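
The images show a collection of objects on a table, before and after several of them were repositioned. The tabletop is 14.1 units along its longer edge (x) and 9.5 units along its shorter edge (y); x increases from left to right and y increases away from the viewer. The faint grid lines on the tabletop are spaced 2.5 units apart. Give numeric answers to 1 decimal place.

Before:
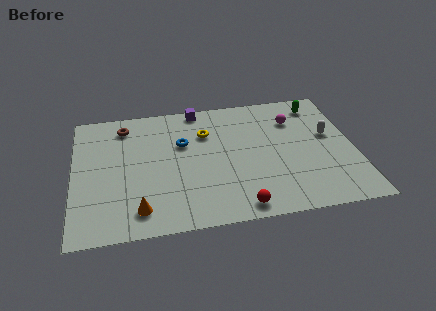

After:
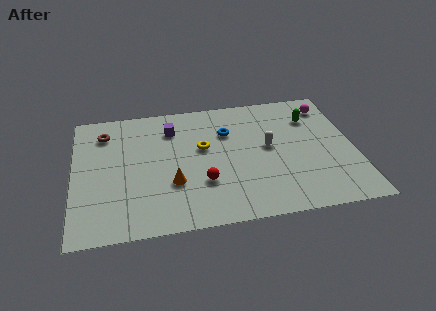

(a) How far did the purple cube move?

2.0

From (6.4, 8.7) to (5.0, 7.3), the purple cube covered √(1.4² + 1.4²) ≈ 2.0 units.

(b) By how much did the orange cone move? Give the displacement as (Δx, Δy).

(1.7, 1.6)

The orange cone started near (3.2, 1.6) and ended near (4.9, 3.2).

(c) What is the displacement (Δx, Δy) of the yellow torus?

(-0.2, -1.1)

From the two frames, the yellow torus sits at roughly (6.7, 6.7) before and (6.5, 5.6) after.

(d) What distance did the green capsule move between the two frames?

1.1

The green capsule was near (12.5, 8.0) before and (12.1, 7.0) after, so it travelled √(0.4² + 1.0²) ≈ 1.1 units.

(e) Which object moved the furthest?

the white capsule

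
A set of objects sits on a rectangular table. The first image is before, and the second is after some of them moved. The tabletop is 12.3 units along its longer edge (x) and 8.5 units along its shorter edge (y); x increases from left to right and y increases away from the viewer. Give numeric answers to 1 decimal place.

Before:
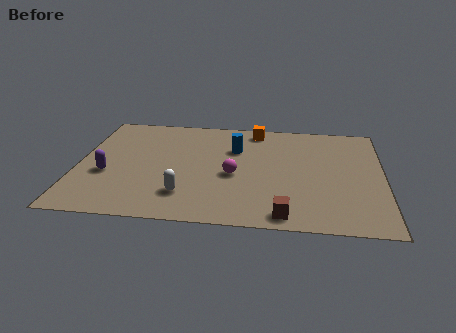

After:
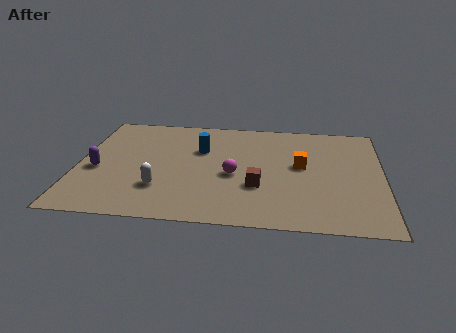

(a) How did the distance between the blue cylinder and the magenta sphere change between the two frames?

+0.3

The distance was about 2.1 in the first image and 2.4 in the second, so they moved 0.3 units further apart.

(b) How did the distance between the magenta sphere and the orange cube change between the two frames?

-1.0

Before: roughly 3.9 units apart; after: 2.9. That's 1.0 units closer together.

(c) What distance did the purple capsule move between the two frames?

0.5

The purple capsule moved from about (1.2, 3.3) to (0.8, 3.6), a distance of √(0.4² + 0.3²) ≈ 0.5.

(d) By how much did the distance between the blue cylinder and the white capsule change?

-0.7

They were about 4.2 units apart before and 3.5 after — 0.7 units closer together.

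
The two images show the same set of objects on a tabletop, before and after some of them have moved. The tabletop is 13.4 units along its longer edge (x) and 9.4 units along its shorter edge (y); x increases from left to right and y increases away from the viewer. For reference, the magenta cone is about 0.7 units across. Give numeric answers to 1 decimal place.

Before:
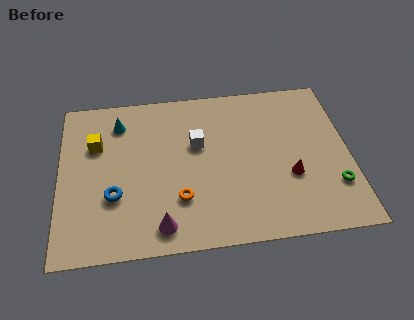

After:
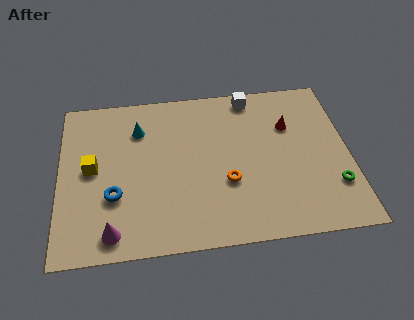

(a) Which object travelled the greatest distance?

the white cube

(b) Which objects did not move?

the green torus and the blue torus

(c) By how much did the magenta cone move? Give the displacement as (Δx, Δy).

(-2.2, -0.1)

The magenta cone was at about (4.6, 1.3) and moved to about (2.4, 1.2).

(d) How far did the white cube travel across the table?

3.7

From (6.4, 5.8) to (9.0, 8.4), the white cube covered √(2.6² + 2.6²) ≈ 3.7 units.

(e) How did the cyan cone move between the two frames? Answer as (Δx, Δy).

(0.9, -0.5)

The cyan cone started near (2.8, 7.5) and ended near (3.7, 7.0).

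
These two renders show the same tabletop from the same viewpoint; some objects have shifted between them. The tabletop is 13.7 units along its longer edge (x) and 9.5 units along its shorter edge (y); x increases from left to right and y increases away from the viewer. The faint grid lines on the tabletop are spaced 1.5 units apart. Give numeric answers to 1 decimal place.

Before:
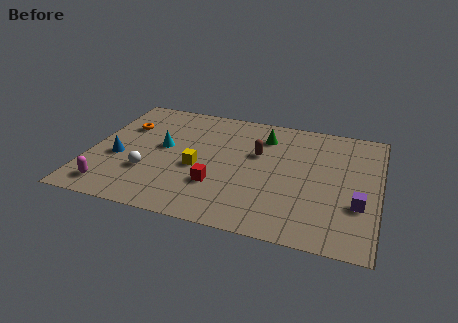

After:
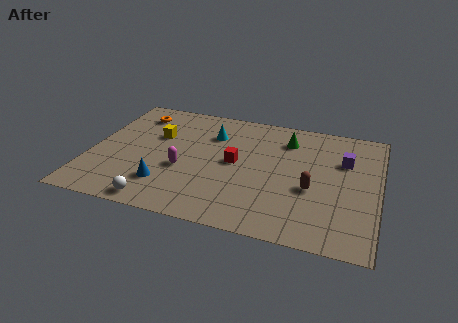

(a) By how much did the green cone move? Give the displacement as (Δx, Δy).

(1.1, 0.0)

From the two frames, the green cone sits at roughly (8.1, 7.4) before and (9.2, 7.4) after.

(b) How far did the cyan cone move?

2.8

The cyan cone was near (3.4, 5.2) before and (5.6, 6.9) after, so it travelled √(2.2² + 1.7²) ≈ 2.8 units.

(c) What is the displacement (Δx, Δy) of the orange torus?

(0.4, 1.2)

The orange torus started near (1.4, 6.5) and ended near (1.8, 7.7).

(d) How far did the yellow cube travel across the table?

3.0

The yellow cube moved from about (5.2, 4.0) to (3.0, 6.1), a distance of √(2.2² + 2.1²) ≈ 3.0.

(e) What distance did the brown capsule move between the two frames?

3.4

The brown capsule was near (7.9, 5.9) before and (10.6, 3.8) after, so it travelled √(2.7² + 2.1²) ≈ 3.4 units.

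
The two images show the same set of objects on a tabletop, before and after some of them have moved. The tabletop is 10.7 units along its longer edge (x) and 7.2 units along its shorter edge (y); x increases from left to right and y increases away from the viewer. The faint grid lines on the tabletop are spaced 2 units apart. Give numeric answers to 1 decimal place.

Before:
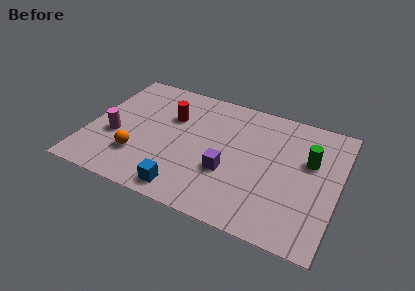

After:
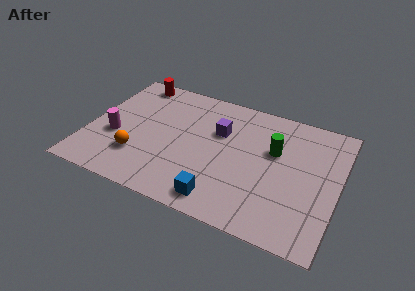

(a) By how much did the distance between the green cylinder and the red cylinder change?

+0.7

The distance was about 6.0 in the first image and 6.7 in the second, so they moved 0.7 units further apart.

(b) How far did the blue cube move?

1.5

The blue cube was near (4.5, 0.9) before and (6.0, 1.0) after, so it travelled √(1.5² + 0.1²) ≈ 1.5 units.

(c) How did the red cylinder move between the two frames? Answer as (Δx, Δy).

(-1.9, 1.6)

The red cylinder was at about (3.4, 4.8) and moved to about (1.5, 6.4).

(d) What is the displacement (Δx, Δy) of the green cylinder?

(-1.5, 0.0)

From the two frames, the green cylinder sits at roughly (9.4, 4.5) before and (7.9, 4.5) after.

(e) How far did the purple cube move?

2.2

The purple cube moved from about (6.1, 2.6) to (5.5, 4.7), a distance of √(0.6² + 2.1²) ≈ 2.2.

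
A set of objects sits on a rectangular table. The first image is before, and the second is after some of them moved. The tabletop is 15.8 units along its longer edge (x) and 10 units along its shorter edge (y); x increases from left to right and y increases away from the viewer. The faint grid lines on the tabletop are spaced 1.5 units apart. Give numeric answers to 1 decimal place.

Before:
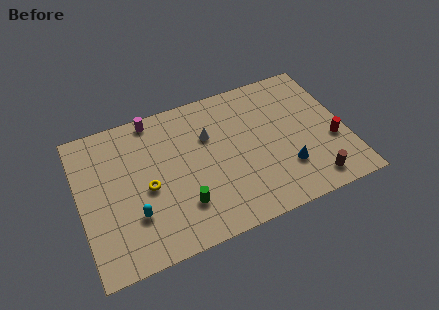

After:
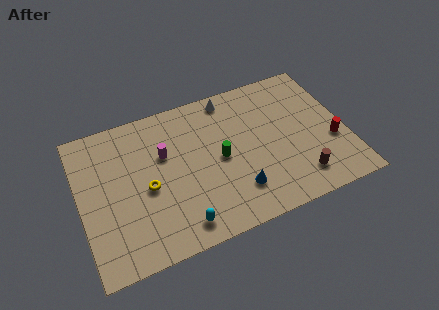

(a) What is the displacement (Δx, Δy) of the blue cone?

(-3.0, -0.4)

The blue cone was at about (12.0, 2.8) and moved to about (9.0, 2.4).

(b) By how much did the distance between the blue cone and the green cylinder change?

-3.6

Before: roughly 6.2 units apart; after: 2.6. That's 3.6 units closer together.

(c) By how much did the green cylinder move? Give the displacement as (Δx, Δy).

(2.5, 2.3)

The green cylinder started near (5.8, 2.6) and ended near (8.3, 4.9).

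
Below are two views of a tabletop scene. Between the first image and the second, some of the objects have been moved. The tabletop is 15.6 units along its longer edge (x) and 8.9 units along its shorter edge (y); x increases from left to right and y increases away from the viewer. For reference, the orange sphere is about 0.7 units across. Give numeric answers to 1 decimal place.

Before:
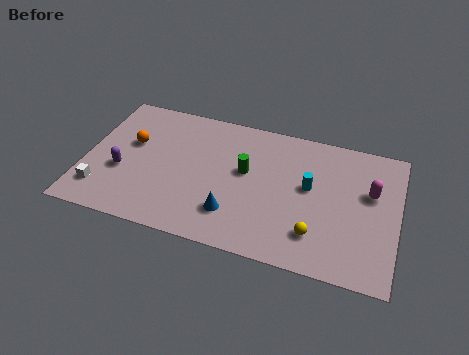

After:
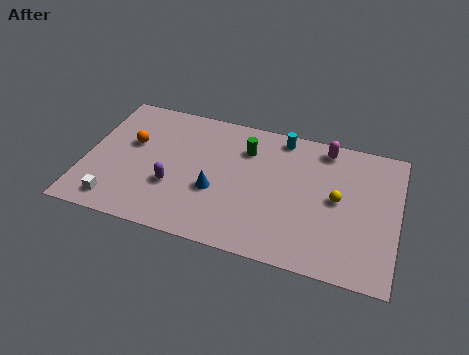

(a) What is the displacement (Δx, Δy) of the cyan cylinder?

(-1.6, 2.9)

The cyan cylinder was at about (11.2, 5.0) and moved to about (9.6, 7.9).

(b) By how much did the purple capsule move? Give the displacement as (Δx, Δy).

(2.6, -0.3)

The purple capsule started near (1.9, 3.4) and ended near (4.5, 3.1).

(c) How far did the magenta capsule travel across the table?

3.3

From (14.2, 5.5) to (11.8, 7.8), the magenta capsule covered √(2.4² + 2.3²) ≈ 3.3 units.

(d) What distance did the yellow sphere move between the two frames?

2.7

The yellow sphere moved from about (11.7, 2.1) to (12.6, 4.6), a distance of √(0.9² + 2.5²) ≈ 2.7.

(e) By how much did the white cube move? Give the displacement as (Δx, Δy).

(0.8, -0.6)

The white cube was at about (1.0, 1.9) and moved to about (1.8, 1.3).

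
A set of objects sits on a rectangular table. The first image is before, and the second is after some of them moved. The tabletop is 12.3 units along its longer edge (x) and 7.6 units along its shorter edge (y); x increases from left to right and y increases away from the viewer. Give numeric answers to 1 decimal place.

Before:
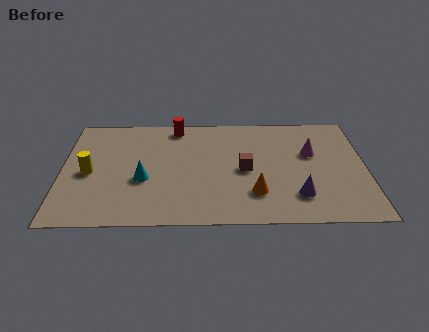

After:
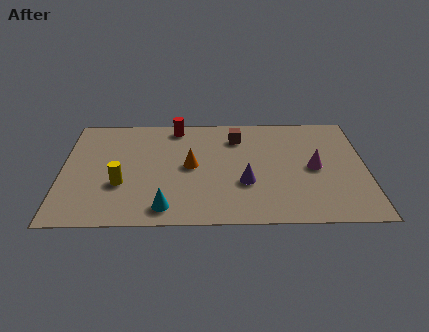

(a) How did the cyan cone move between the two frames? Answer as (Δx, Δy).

(0.9, -1.9)

The cyan cone was at about (3.3, 3.0) and moved to about (4.2, 1.1).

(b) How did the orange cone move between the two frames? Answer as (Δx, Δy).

(-2.6, 1.9)

From the two frames, the orange cone sits at roughly (7.8, 2.0) before and (5.2, 3.9) after.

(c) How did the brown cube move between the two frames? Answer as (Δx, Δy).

(-0.3, 2.3)

From the two frames, the brown cube sits at roughly (7.4, 3.6) before and (7.1, 5.9) after.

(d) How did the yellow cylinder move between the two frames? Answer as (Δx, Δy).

(1.3, -0.8)

From the two frames, the yellow cylinder sits at roughly (1.1, 3.5) before and (2.4, 2.7) after.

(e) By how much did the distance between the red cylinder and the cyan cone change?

+1.7

They were about 3.9 units apart before and 5.6 after — 1.7 units further apart.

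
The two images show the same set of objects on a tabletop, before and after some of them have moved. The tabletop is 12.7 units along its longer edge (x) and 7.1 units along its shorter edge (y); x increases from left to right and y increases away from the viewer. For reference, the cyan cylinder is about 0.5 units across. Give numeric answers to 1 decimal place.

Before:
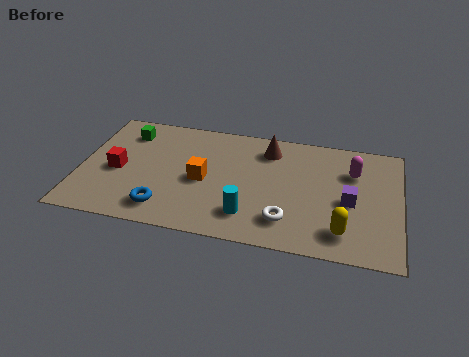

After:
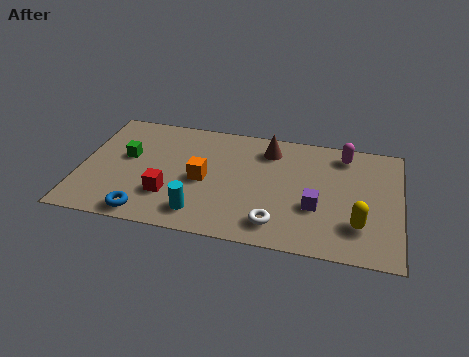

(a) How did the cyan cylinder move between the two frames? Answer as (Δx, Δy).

(-1.9, -0.3)

From the two frames, the cyan cylinder sits at roughly (6.8, 1.6) before and (4.9, 1.3) after.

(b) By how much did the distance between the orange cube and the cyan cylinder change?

-0.5

The distance was about 2.5 in the first image and 2.0 in the second, so they moved 0.5 units closer together.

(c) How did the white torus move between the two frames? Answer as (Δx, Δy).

(-0.4, -0.3)

From the two frames, the white torus sits at roughly (8.3, 1.6) before and (7.9, 1.3) after.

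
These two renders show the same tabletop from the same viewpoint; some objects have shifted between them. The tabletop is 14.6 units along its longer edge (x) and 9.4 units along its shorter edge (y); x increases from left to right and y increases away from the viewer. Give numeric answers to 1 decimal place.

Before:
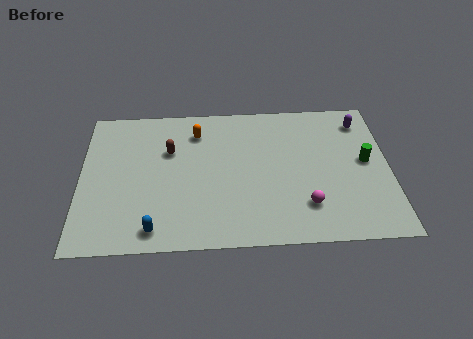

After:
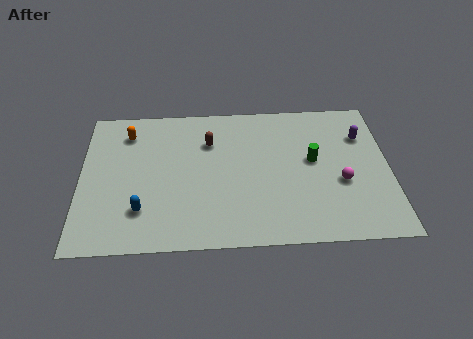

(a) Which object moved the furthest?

the orange capsule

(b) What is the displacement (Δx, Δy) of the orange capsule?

(-3.3, 0.1)

The orange capsule started near (5.5, 7.4) and ended near (2.2, 7.5).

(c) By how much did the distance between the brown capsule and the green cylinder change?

-4.3

The distance was about 9.4 in the first image and 5.1 in the second, so they moved 4.3 units closer together.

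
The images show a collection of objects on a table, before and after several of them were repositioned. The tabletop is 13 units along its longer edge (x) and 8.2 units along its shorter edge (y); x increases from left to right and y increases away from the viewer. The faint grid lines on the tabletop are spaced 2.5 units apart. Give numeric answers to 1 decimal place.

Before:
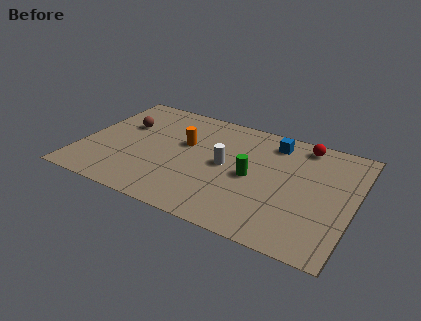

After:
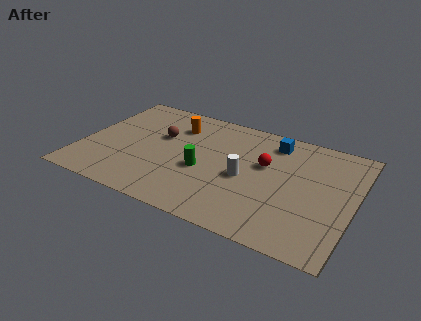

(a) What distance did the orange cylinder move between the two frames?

1.3

The orange cylinder moved from about (4.8, 5.0) to (4.2, 6.2), a distance of √(0.6² + 1.2²) ≈ 1.3.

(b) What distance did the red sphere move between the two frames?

2.7

The red sphere moved from about (10.3, 7.2) to (8.7, 5.0), a distance of √(1.6² + 2.2²) ≈ 2.7.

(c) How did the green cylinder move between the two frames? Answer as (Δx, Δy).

(-2.3, -0.5)

From the two frames, the green cylinder sits at roughly (8.2, 3.9) before and (5.9, 3.4) after.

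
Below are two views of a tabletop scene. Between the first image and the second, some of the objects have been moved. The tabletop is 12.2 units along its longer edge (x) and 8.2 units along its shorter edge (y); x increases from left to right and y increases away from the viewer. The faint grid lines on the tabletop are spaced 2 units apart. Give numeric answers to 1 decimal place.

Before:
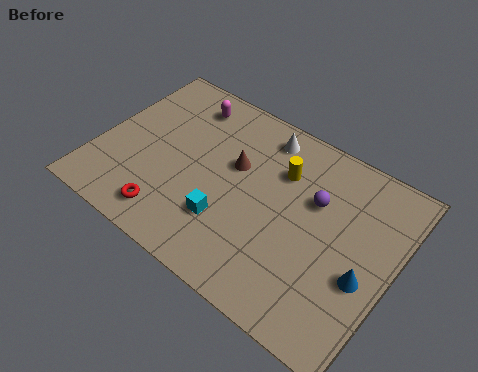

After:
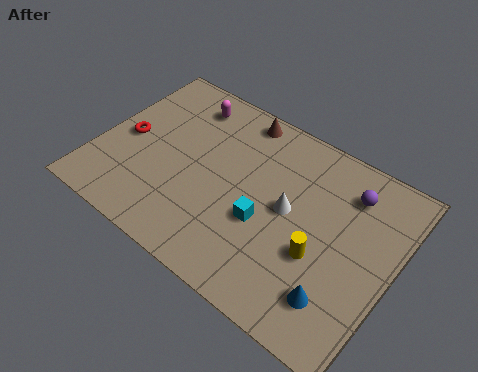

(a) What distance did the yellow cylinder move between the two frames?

3.4

The yellow cylinder was near (7.3, 5.8) before and (9.4, 3.1) after, so it travelled √(2.1² + 2.7²) ≈ 3.4 units.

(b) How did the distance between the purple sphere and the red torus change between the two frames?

+2.6

Before: roughly 6.6 units apart; after: 9.2. That's 2.6 units further apart.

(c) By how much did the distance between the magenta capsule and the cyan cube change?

+0.3

They were about 5.2 units apart before and 5.5 after — 0.3 units further apart.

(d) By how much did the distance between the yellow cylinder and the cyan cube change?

-1.5

They were about 3.8 units apart before and 2.3 after — 1.5 units closer together.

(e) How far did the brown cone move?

2.3

From (5.5, 5.0) to (5.2, 7.3), the brown cone covered √(0.3² + 2.3²) ≈ 2.3 units.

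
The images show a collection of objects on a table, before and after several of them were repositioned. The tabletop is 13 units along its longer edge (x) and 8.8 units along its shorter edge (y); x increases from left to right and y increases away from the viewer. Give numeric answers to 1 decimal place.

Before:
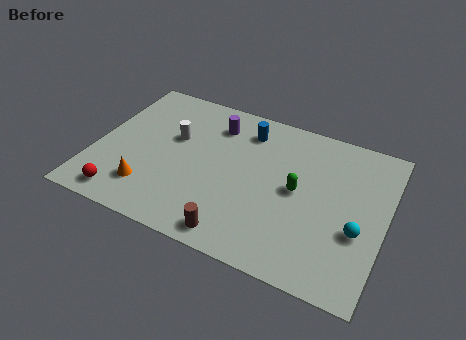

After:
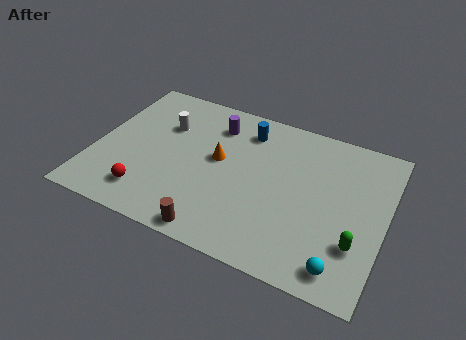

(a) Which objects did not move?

the blue cylinder and the purple cylinder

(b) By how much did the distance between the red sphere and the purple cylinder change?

-1.0

Before: roughly 6.7 units apart; after: 5.7. That's 1.0 units closer together.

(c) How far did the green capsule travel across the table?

3.4

The green capsule moved from about (9.1, 4.5) to (11.9, 2.6), a distance of √(2.8² + 1.9²) ≈ 3.4.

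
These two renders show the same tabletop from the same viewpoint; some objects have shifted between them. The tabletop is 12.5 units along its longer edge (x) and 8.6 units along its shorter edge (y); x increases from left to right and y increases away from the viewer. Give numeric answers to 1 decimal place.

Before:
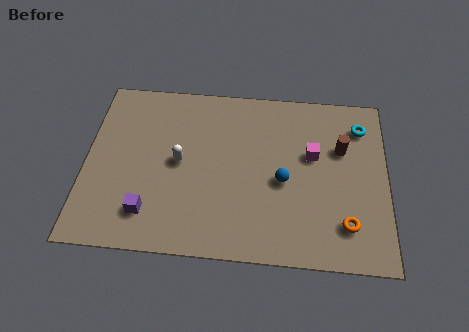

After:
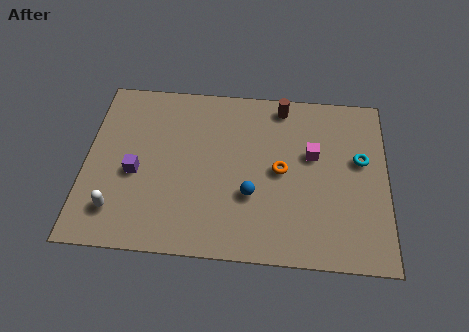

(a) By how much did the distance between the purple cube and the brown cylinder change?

-1.6

Before: roughly 8.8 units apart; after: 7.2. That's 1.6 units closer together.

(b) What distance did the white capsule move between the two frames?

3.6

The white capsule was near (3.9, 4.4) before and (1.4, 1.8) after, so it travelled √(2.5² + 2.6²) ≈ 3.6 units.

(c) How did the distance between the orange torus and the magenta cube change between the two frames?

-2.0

The distance was about 3.6 in the first image and 1.6 in the second, so they moved 2.0 units closer together.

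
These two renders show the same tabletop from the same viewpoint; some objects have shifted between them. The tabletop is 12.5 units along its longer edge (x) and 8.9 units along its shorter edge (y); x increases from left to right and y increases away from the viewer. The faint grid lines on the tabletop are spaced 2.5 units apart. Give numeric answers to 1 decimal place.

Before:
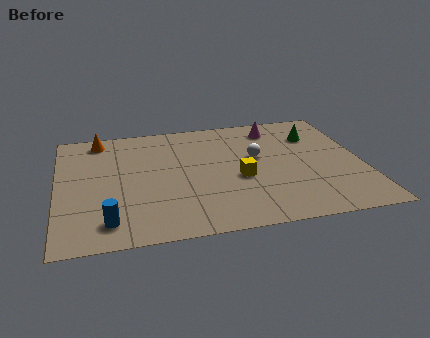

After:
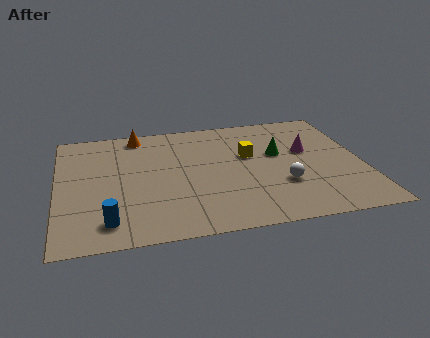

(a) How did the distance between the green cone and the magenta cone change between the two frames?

-0.6

They were about 1.8 units apart before and 1.2 after — 0.6 units closer together.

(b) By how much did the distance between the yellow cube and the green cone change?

-3.1

They were about 4.3 units apart before and 1.2 after — 3.1 units closer together.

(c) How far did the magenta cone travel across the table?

2.4

The magenta cone moved from about (9.1, 7.4) to (10.3, 5.3), a distance of √(1.2² + 2.1²) ≈ 2.4.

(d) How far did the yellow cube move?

1.8

The yellow cube was near (7.4, 3.7) before and (7.9, 5.4) after, so it travelled √(0.5² + 1.7²) ≈ 1.8 units.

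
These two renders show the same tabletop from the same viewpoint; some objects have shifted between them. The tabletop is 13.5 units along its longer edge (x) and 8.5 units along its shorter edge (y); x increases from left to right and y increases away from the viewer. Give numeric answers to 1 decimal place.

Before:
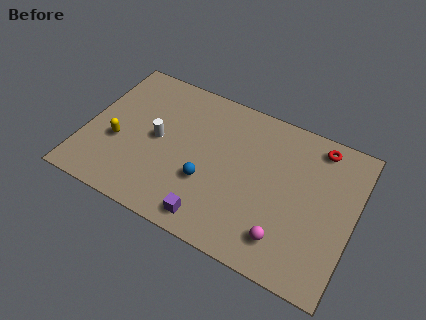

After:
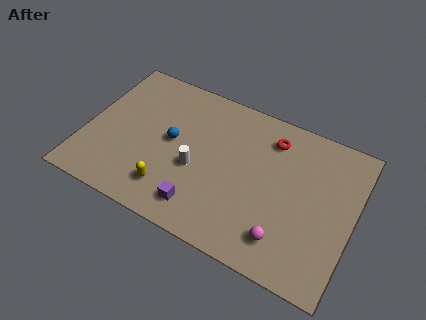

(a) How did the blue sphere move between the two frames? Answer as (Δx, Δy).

(-2.0, 1.5)

The blue sphere started near (6.3, 3.0) and ended near (4.3, 4.5).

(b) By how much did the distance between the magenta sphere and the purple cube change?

+0.6

Before: roughly 3.6 units apart; after: 4.2. That's 0.6 units further apart.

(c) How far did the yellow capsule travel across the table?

3.3

The yellow capsule moved from about (1.7, 3.3) to (4.6, 1.8), a distance of √(2.9² + 1.5²) ≈ 3.3.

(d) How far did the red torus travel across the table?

2.4

From (11.4, 7.4) to (9.1, 6.8), the red torus covered √(2.3² + 0.6²) ≈ 2.4 units.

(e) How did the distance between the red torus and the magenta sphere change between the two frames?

-0.5

The distance was about 5.8 in the first image and 5.3 in the second, so they moved 0.5 units closer together.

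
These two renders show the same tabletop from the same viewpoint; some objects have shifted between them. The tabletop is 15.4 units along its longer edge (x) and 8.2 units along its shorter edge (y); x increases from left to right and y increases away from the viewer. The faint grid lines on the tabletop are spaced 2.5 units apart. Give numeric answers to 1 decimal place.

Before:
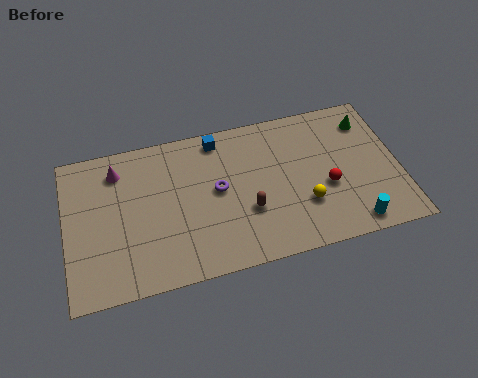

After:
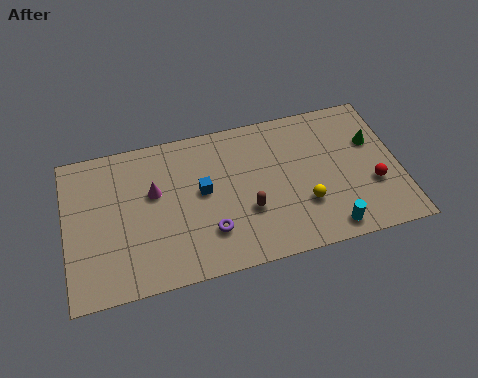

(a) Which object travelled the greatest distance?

the blue cube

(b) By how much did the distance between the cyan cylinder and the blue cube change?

-1.9

Before: roughly 8.5 units apart; after: 6.6. That's 1.9 units closer together.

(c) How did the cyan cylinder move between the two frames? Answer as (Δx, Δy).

(-1.1, 0.0)

The cyan cylinder was at about (13.0, 1.0) and moved to about (11.9, 1.0).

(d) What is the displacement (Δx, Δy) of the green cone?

(0.1, -1.2)

The green cone started near (14.2, 6.5) and ended near (14.3, 5.3).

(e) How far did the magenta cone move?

2.3

The magenta cone moved from about (2.5, 6.6) to (4.1, 5.0), a distance of √(1.6² + 1.6²) ≈ 2.3.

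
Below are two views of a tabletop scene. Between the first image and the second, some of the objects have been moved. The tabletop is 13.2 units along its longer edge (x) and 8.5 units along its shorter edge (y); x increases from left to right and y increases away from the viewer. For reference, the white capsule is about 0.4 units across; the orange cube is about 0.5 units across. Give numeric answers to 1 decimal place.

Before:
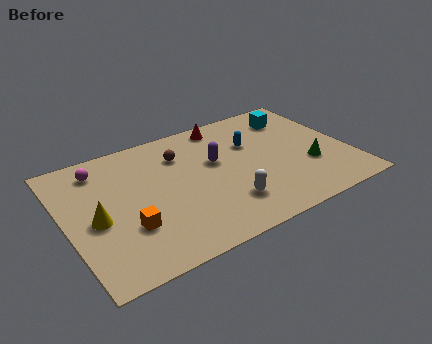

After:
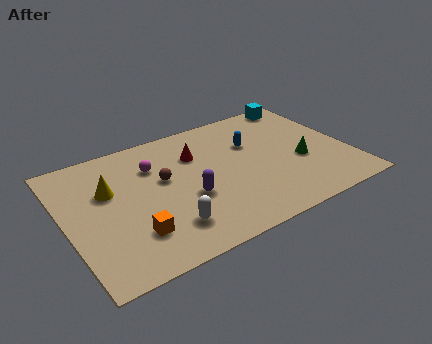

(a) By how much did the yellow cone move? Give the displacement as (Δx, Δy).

(0.8, 1.6)

From the two frames, the yellow cone sits at roughly (1.3, 3.8) before and (2.1, 5.4) after.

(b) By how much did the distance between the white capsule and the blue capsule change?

+2.0

They were about 3.9 units apart before and 5.9 after — 2.0 units further apart.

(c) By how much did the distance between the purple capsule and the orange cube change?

-2.2

The distance was about 5.1 in the first image and 2.9 in the second, so they moved 2.2 units closer together.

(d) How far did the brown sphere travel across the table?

1.6

The brown sphere was near (5.6, 6.3) before and (4.6, 5.0) after, so it travelled √(1.0² + 1.3²) ≈ 1.6 units.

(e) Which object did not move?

the blue capsule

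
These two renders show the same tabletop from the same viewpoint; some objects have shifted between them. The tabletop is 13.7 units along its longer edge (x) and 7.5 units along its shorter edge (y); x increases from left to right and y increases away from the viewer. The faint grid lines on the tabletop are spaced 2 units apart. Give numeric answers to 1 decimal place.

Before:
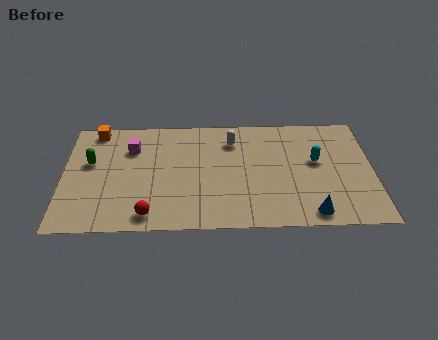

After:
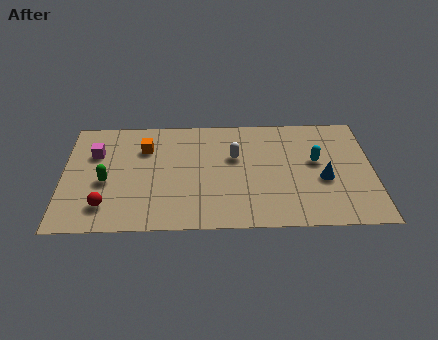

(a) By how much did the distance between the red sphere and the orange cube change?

-2.0

They were about 6.2 units apart before and 4.2 after — 2.0 units closer together.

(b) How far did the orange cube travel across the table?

2.6

The orange cube moved from about (1.4, 6.7) to (3.6, 5.4), a distance of √(2.2² + 1.3²) ≈ 2.6.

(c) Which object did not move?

the cyan capsule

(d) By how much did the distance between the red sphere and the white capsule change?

+0.4

Before: roughly 6.1 units apart; after: 6.5. That's 0.4 units further apart.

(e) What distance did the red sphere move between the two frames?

2.0

The red sphere moved from about (3.8, 1.0) to (1.9, 1.6), a distance of √(1.9² + 0.6²) ≈ 2.0.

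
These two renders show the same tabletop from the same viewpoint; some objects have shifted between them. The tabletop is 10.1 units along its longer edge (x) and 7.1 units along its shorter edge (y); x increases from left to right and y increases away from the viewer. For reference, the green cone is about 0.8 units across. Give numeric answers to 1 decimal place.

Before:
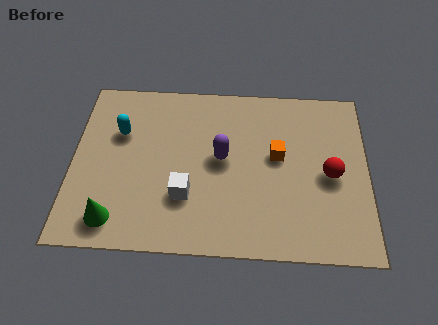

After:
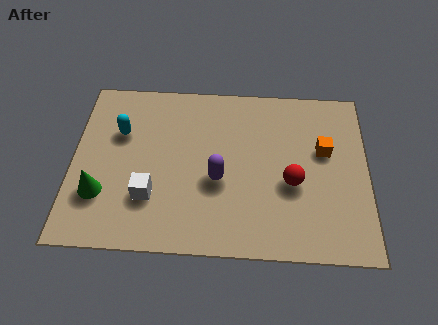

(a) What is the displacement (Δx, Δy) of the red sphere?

(-1.3, -0.4)

The red sphere started near (8.8, 3.3) and ended near (7.5, 2.9).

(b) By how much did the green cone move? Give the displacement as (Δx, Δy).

(-0.5, 1.0)

From the two frames, the green cone sits at roughly (1.5, 1.1) before and (1.0, 2.1) after.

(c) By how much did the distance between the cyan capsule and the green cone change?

-0.9

Before: roughly 3.6 units apart; after: 2.7. That's 0.9 units closer together.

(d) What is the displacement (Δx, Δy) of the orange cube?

(1.6, 0.3)

From the two frames, the orange cube sits at roughly (7.0, 4.0) before and (8.6, 4.3) after.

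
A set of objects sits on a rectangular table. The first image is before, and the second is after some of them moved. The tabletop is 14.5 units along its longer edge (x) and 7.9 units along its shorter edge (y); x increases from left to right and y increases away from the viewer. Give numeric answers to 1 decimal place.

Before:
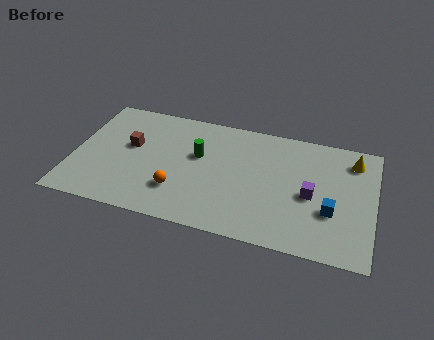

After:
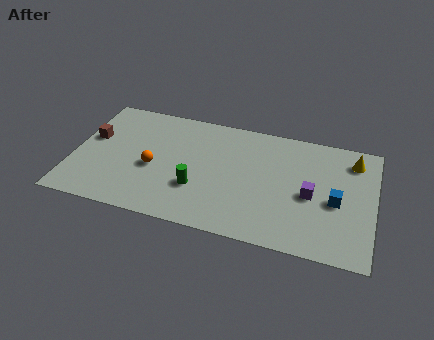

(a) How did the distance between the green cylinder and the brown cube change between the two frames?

+2.4

They were about 3.3 units apart before and 5.7 after — 2.4 units further apart.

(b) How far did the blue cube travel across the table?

0.7

The blue cube was near (12.5, 2.8) before and (12.7, 3.5) after, so it travelled √(0.2² + 0.7²) ≈ 0.7 units.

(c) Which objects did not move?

the purple cube and the yellow cone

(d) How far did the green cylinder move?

2.2

From (6.0, 4.8) to (6.1, 2.6), the green cylinder covered √(0.1² + 2.2²) ≈ 2.2 units.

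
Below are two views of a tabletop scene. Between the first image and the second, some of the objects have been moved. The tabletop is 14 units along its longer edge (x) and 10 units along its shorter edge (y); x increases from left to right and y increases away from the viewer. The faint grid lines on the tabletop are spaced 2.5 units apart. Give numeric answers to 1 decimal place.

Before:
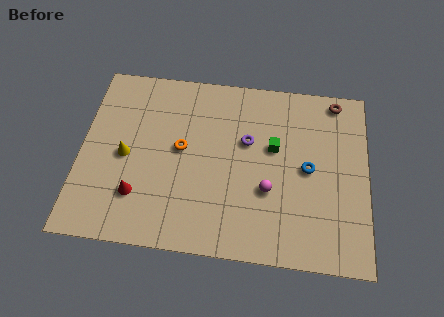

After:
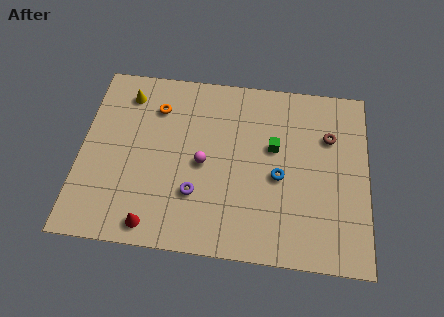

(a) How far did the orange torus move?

2.6

The orange torus moved from about (4.9, 5.4) to (3.6, 7.6), a distance of √(1.3² + 2.2²) ≈ 2.6.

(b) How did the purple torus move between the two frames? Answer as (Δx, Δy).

(-2.4, -3.2)

From the two frames, the purple torus sits at roughly (8.1, 6.2) before and (5.7, 3.0) after.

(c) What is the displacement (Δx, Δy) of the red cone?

(0.8, -1.5)

The red cone was at about (2.9, 2.6) and moved to about (3.7, 1.1).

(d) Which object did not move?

the green cube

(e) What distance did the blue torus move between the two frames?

1.5

The blue torus was near (11.1, 5.0) before and (9.7, 4.4) after, so it travelled √(1.4² + 0.6²) ≈ 1.5 units.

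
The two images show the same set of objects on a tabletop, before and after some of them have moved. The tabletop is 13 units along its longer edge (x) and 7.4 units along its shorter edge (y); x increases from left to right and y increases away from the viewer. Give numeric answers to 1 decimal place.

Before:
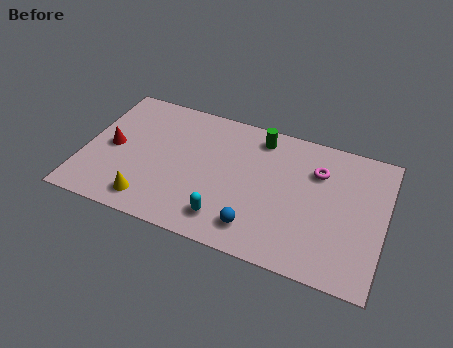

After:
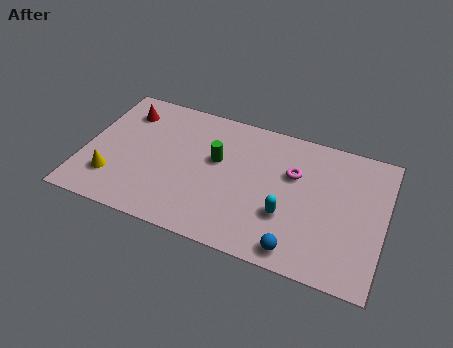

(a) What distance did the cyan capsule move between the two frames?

2.7

The cyan capsule moved from about (6.4, 1.4) to (8.9, 2.5), a distance of √(2.5² + 1.1²) ≈ 2.7.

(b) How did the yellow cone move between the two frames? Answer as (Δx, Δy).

(-1.7, 0.7)

The yellow cone started near (3.1, 1.2) and ended near (1.4, 1.9).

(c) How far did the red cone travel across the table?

2.2

The red cone moved from about (1.2, 3.6) to (1.5, 5.8), a distance of √(0.3² + 2.2²) ≈ 2.2.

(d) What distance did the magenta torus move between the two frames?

1.1

The magenta torus was near (10.0, 5.3) before and (9.0, 4.8) after, so it travelled √(1.0² + 0.5²) ≈ 1.1 units.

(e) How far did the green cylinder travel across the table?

2.5

The green cylinder was near (7.4, 6.3) before and (5.7, 4.4) after, so it travelled √(1.7² + 1.9²) ≈ 2.5 units.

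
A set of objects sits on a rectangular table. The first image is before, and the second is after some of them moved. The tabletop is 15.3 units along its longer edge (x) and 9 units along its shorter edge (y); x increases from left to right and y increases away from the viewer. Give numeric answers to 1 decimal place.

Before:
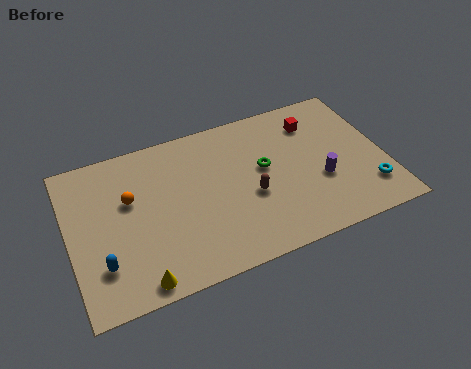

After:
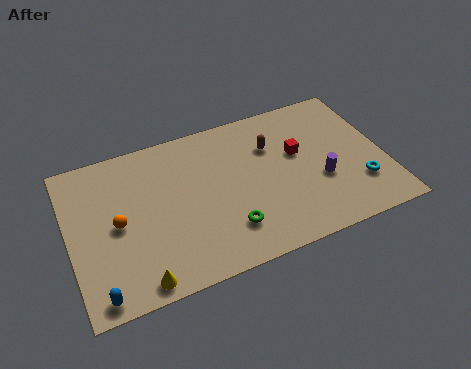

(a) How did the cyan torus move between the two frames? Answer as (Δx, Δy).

(-0.4, 0.4)

From the two frames, the cyan torus sits at roughly (14.3, 2.1) before and (13.9, 2.5) after.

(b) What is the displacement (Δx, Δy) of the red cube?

(-1.0, -1.6)

The red cube started near (12.2, 7.0) and ended near (11.2, 5.4).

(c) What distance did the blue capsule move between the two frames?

1.5

From (1.4, 2.4) to (1.1, 0.9), the blue capsule covered √(0.3² + 1.5²) ≈ 1.5 units.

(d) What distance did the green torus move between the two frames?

3.6

The green torus moved from about (9.5, 5.1) to (7.4, 2.2), a distance of √(2.1² + 2.9²) ≈ 3.6.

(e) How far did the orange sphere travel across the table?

1.4

From (3.0, 5.6) to (2.3, 4.4), the orange sphere covered √(0.7² + 1.2²) ≈ 1.4 units.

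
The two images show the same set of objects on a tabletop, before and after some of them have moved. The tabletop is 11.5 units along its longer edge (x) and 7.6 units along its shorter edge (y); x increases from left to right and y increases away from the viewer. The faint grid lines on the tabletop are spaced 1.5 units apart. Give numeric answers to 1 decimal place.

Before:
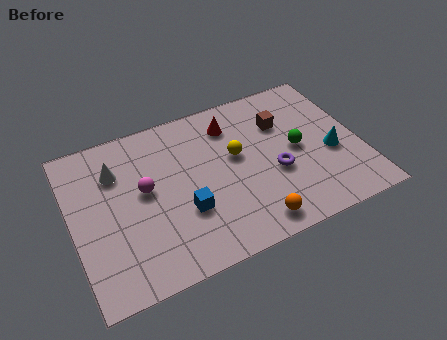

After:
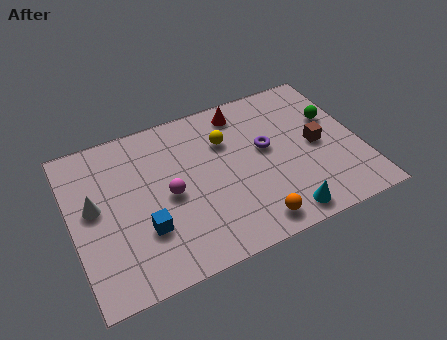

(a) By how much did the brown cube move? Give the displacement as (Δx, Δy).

(1.2, -1.6)

From the two frames, the brown cube sits at roughly (8.6, 5.3) before and (9.8, 3.7) after.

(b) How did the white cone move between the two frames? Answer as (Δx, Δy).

(-1.0, -1.3)

The white cone started near (1.9, 5.5) and ended near (0.9, 4.2).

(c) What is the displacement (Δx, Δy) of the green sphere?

(1.6, 1.0)

The green sphere was at about (9.0, 3.8) and moved to about (10.6, 4.8).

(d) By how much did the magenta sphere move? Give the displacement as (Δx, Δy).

(0.9, -0.6)

The magenta sphere started near (2.9, 4.2) and ended near (3.8, 3.6).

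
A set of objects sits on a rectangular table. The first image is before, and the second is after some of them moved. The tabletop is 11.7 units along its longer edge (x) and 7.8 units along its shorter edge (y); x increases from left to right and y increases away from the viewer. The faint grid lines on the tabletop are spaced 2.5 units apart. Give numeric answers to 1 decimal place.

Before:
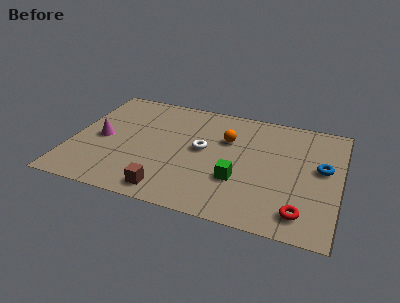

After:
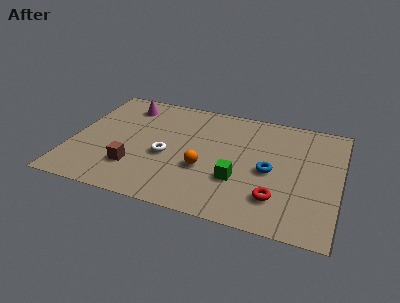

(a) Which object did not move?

the green cube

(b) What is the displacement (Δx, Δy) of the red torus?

(-1.1, 0.6)

The red torus started near (10.2, 1.3) and ended near (9.1, 1.9).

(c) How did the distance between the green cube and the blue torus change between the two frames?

-2.3

The distance was about 3.9 in the first image and 1.6 in the second, so they moved 2.3 units closer together.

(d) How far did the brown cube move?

1.9

The brown cube moved from about (4.5, 1.0) to (2.9, 2.1), a distance of √(1.6² + 1.1²) ≈ 1.9.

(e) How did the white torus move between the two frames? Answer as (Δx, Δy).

(-1.5, -0.9)

From the two frames, the white torus sits at roughly (5.7, 4.2) before and (4.2, 3.3) after.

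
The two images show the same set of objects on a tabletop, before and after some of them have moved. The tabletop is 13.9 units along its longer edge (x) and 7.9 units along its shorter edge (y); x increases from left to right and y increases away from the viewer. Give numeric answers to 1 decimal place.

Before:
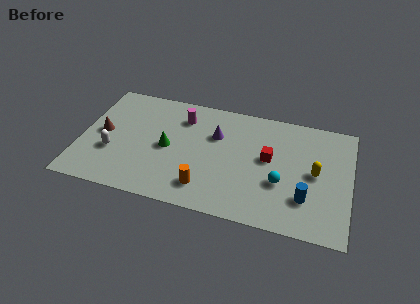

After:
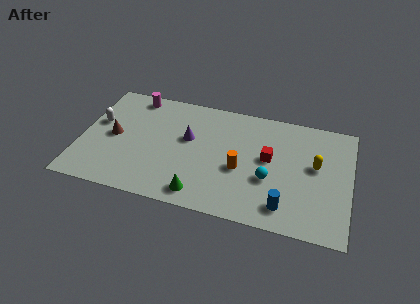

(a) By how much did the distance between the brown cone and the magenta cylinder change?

-1.3

Before: roughly 4.5 units apart; after: 3.2. That's 1.3 units closer together.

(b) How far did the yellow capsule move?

0.5

The yellow capsule moved from about (12.1, 4.0) to (12.1, 4.5), a distance of √(0.0² + 0.5²) ≈ 0.5.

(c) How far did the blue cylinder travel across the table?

1.3

From (11.7, 2.2) to (10.7, 1.4), the blue cylinder covered √(1.0² + 0.8²) ≈ 1.3 units.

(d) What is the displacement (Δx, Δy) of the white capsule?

(-0.9, 1.9)

From the two frames, the white capsule sits at roughly (1.7, 2.8) before and (0.8, 4.7) after.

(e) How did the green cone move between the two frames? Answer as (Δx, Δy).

(1.9, -2.7)

From the two frames, the green cone sits at roughly (4.5, 3.8) before and (6.4, 1.1) after.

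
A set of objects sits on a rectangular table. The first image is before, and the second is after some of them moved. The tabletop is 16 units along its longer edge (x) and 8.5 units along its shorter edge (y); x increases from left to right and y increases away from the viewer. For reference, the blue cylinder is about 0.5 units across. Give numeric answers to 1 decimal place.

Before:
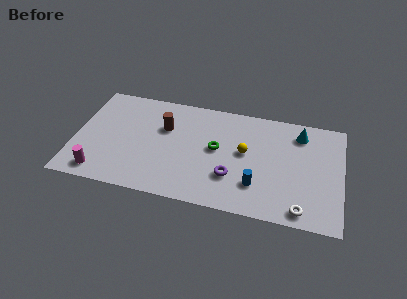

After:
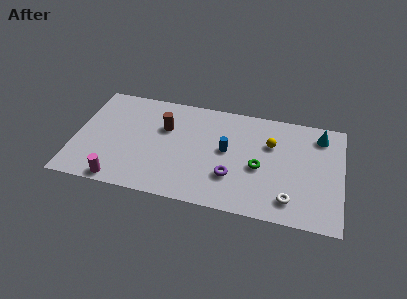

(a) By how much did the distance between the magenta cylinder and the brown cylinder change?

-0.3

The distance was about 5.7 in the first image and 5.4 in the second, so they moved 0.3 units closer together.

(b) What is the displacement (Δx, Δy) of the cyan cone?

(1.2, 0.1)

The cyan cone was at about (13.4, 6.9) and moved to about (14.6, 7.0).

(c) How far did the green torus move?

2.8

The green torus moved from about (8.5, 4.6) to (11.1, 3.7), a distance of √(2.6² + 0.9²) ≈ 2.8.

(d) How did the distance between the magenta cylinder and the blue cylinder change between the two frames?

-2.1

They were about 9.4 units apart before and 7.3 after — 2.1 units closer together.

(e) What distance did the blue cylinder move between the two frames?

3.0

The blue cylinder was near (11.0, 2.3) before and (9.1, 4.6) after, so it travelled √(1.9² + 2.3²) ≈ 3.0 units.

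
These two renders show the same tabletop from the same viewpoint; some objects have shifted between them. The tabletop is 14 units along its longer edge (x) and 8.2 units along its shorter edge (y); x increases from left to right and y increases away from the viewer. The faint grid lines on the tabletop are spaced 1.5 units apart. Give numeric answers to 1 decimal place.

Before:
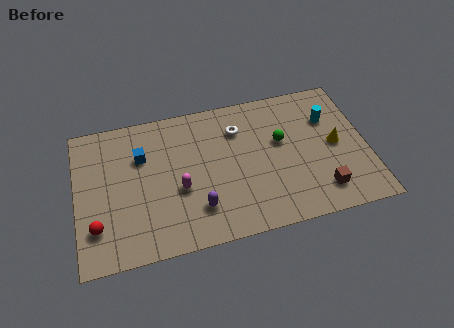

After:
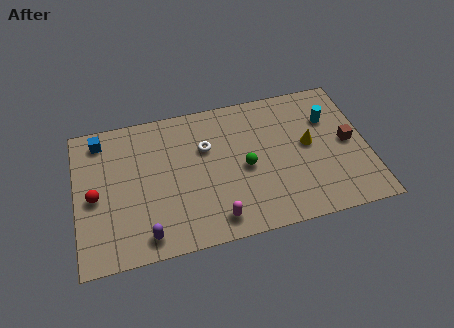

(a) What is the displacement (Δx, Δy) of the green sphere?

(-1.8, -1.1)

The green sphere started near (9.9, 4.9) and ended near (8.1, 3.8).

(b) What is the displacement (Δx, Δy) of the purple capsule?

(-2.5, -0.9)

From the two frames, the purple capsule sits at roughly (5.7, 2.0) before and (3.2, 1.1) after.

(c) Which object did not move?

the cyan cylinder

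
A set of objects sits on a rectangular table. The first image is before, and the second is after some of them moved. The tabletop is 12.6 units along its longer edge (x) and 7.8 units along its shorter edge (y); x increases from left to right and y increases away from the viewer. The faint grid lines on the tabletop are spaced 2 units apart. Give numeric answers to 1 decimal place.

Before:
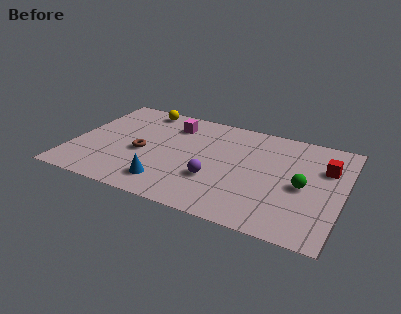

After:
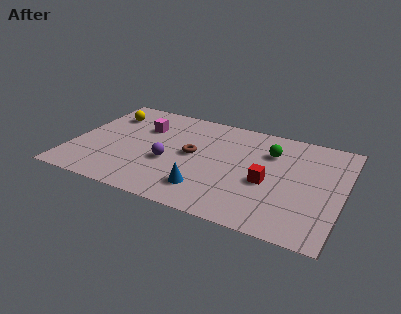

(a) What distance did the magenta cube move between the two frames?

1.5

The magenta cube moved from about (4.4, 6.1) to (3.1, 5.4), a distance of √(1.3² + 0.7²) ≈ 1.5.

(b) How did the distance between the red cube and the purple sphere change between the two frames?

-1.0

The distance was about 5.6 in the first image and 4.6 in the second, so they moved 1.0 units closer together.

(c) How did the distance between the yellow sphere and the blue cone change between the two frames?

+1.0

They were about 5.7 units apart before and 6.7 after — 1.0 units further apart.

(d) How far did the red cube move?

3.2

The red cube moved from about (11.7, 5.3) to (9.2, 3.3), a distance of √(2.5² + 2.0²) ≈ 3.2.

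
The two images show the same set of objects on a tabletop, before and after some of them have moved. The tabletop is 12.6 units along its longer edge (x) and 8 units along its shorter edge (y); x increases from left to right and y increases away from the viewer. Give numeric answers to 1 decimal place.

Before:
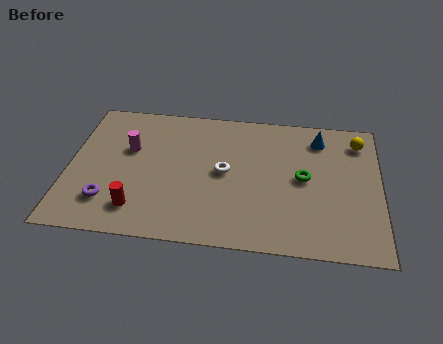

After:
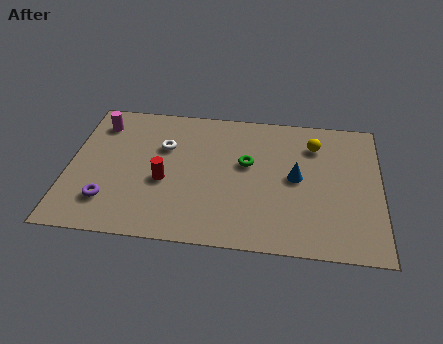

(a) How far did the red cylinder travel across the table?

2.0

From (2.9, 1.6) to (3.9, 3.3), the red cylinder covered √(1.0² + 1.7²) ≈ 2.0 units.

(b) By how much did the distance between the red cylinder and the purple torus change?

+1.4

They were about 1.2 units apart before and 2.6 after — 1.4 units further apart.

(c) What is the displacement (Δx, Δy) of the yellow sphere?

(-1.8, -0.4)

From the two frames, the yellow sphere sits at roughly (11.7, 6.5) before and (9.9, 6.1) after.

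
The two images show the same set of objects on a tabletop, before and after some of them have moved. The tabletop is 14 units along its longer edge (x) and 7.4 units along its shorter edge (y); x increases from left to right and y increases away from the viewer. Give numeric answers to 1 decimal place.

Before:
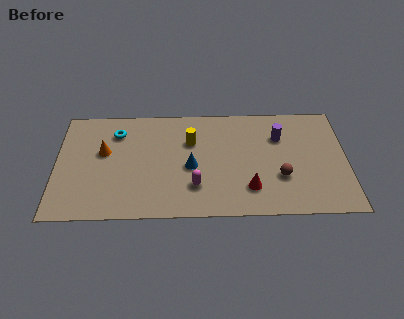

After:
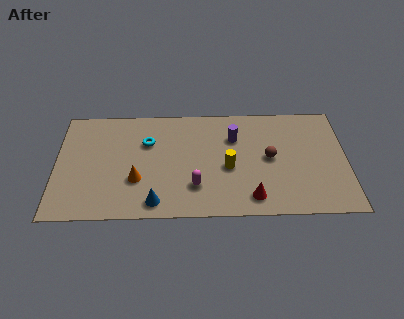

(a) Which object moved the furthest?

the blue cone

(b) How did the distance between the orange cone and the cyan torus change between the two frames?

+1.1

Before: roughly 1.4 units apart; after: 2.5. That's 1.1 units further apart.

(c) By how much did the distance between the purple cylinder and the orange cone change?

-3.1

The distance was about 8.5 in the first image and 5.4 in the second, so they moved 3.1 units closer together.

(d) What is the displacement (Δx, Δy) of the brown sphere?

(-0.5, 1.3)

The brown sphere was at about (10.8, 2.5) and moved to about (10.3, 3.8).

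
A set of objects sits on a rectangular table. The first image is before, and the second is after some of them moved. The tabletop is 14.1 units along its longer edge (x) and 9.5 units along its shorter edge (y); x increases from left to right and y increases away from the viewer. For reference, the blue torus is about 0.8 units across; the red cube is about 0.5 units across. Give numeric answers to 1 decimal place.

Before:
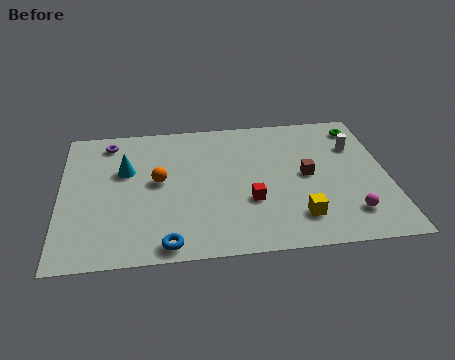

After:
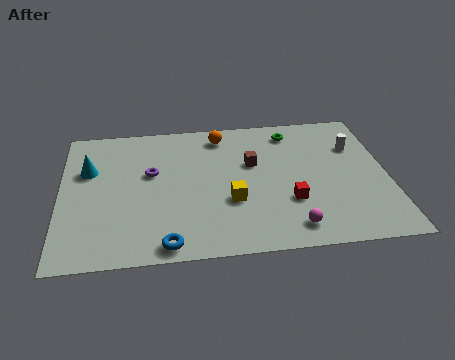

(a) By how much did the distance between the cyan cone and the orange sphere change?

+4.4

They were about 1.7 units apart before and 6.1 after — 4.4 units further apart.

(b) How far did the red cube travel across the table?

1.7

The red cube moved from about (8.1, 3.3) to (9.8, 3.1), a distance of √(1.7² + 0.2²) ≈ 1.7.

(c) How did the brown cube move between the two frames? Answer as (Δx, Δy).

(-2.3, 1.1)

The brown cube started near (10.6, 4.8) and ended near (8.3, 5.9).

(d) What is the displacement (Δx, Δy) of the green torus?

(-3.0, 0.0)

The green torus was at about (13.1, 8.0) and moved to about (10.1, 8.0).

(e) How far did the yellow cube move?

3.1

The yellow cube was near (10.1, 2.0) before and (7.3, 3.4) after, so it travelled √(2.8² + 1.4²) ≈ 3.1 units.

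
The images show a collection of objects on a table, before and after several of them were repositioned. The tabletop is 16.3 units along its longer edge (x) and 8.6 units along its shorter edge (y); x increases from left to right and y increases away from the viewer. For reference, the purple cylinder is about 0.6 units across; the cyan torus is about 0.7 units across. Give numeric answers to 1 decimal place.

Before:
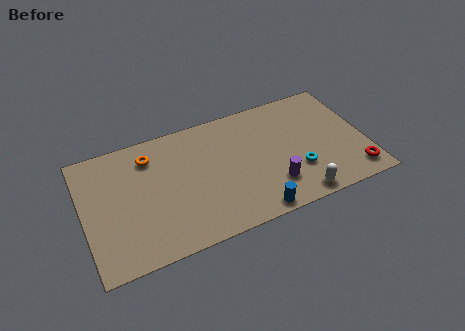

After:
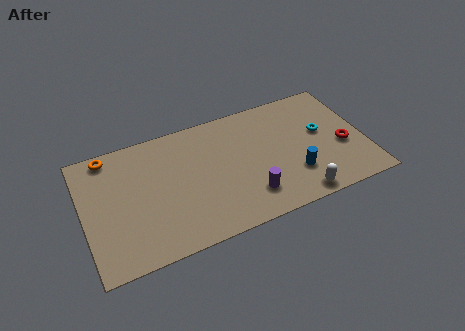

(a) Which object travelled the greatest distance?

the blue cylinder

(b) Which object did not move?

the white capsule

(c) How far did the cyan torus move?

2.8

From (12.2, 2.7) to (13.9, 4.9), the cyan torus covered √(1.7² + 2.2²) ≈ 2.8 units.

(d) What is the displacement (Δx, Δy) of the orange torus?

(-2.3, 0.9)

The orange torus was at about (4.0, 6.8) and moved to about (1.7, 7.7).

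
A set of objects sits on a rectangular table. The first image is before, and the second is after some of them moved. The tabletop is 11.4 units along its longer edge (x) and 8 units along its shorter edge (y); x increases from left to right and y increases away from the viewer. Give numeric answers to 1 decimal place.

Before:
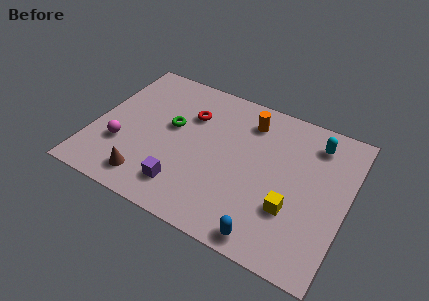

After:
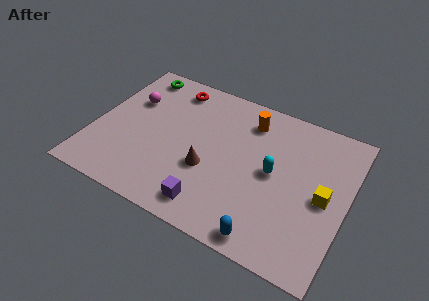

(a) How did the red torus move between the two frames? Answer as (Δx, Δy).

(-1.0, 1.2)

From the two frames, the red torus sits at roughly (4.1, 5.6) before and (3.1, 6.8) after.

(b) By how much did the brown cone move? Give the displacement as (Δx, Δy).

(2.5, 1.7)

From the two frames, the brown cone sits at roughly (2.8, 1.3) before and (5.3, 3.0) after.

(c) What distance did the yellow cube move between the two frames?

1.8

The yellow cube moved from about (9.1, 2.6) to (10.4, 3.8), a distance of √(1.3² + 1.2²) ≈ 1.8.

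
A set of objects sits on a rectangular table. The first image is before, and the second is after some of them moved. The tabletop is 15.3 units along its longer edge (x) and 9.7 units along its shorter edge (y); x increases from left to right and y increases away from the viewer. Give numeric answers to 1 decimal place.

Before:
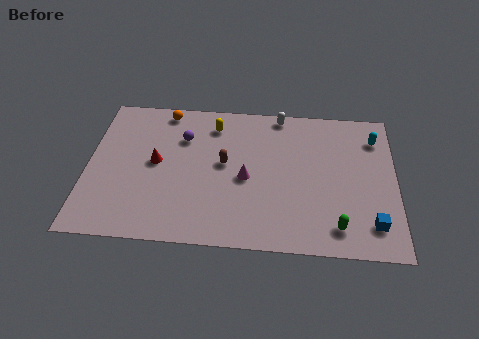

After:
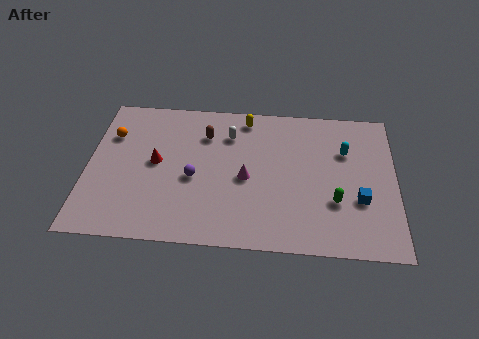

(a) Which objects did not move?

the red cone and the magenta cone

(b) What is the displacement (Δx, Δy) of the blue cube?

(-0.6, 1.5)

The blue cube was at about (14.1, 1.9) and moved to about (13.5, 3.4).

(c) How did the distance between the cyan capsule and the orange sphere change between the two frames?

+1.0

The distance was about 10.7 in the first image and 11.7 in the second, so they moved 1.0 units further apart.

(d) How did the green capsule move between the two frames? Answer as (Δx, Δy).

(-0.1, 1.6)

The green capsule was at about (12.4, 1.6) and moved to about (12.3, 3.2).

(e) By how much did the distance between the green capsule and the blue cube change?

-0.5

The distance was about 1.7 in the first image and 1.2 in the second, so they moved 0.5 units closer together.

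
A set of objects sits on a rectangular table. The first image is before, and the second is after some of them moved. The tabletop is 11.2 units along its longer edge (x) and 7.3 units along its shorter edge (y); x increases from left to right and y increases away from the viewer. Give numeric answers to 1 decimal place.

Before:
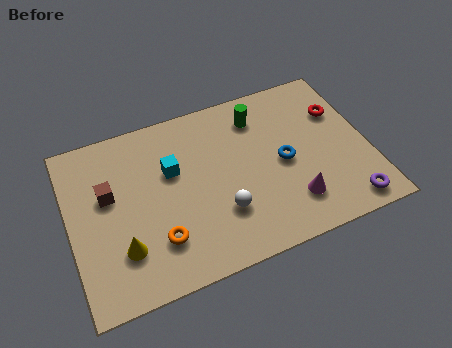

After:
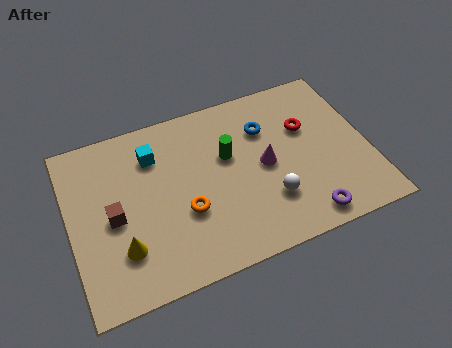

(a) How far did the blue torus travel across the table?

1.8

The blue torus moved from about (8.0, 3.5) to (7.5, 5.2), a distance of √(0.5² + 1.7²) ≈ 1.8.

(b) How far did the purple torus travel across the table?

1.6

The purple torus moved from about (10.1, 0.9) to (8.5, 0.9), a distance of √(1.6² + 0.0²) ≈ 1.6.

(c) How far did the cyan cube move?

1.1

The cyan cube moved from about (3.9, 4.6) to (3.3, 5.5), a distance of √(0.6² + 0.9²) ≈ 1.1.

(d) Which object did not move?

the yellow cone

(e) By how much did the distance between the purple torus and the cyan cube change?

-0.3

They were about 7.2 units apart before and 6.9 after — 0.3 units closer together.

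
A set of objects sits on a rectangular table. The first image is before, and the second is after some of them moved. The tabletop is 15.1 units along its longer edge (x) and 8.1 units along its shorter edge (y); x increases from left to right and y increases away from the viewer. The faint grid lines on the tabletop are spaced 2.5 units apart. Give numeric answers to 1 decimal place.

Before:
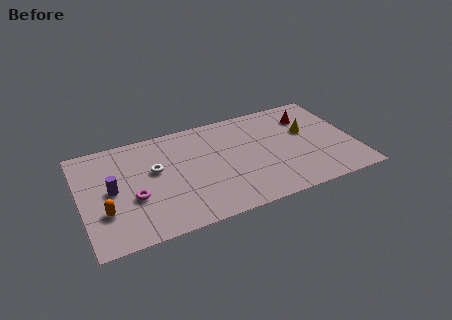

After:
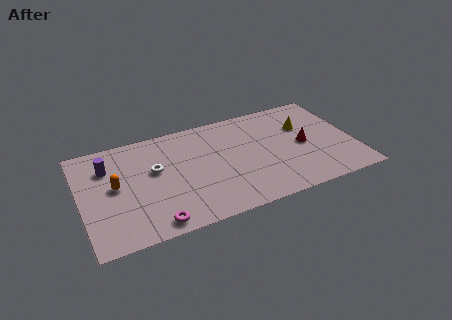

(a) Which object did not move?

the white torus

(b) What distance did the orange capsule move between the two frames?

1.8

From (1.2, 2.6) to (1.9, 4.3), the orange capsule covered √(0.7² + 1.7²) ≈ 1.8 units.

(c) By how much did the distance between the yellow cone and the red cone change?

+0.3

They were about 1.2 units apart before and 1.5 after — 0.3 units further apart.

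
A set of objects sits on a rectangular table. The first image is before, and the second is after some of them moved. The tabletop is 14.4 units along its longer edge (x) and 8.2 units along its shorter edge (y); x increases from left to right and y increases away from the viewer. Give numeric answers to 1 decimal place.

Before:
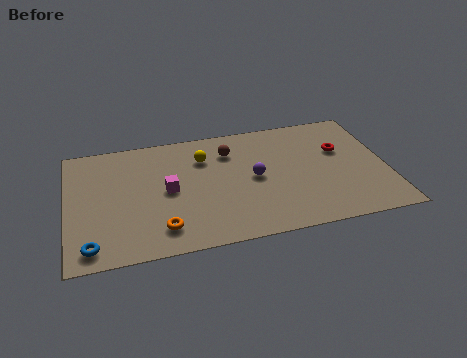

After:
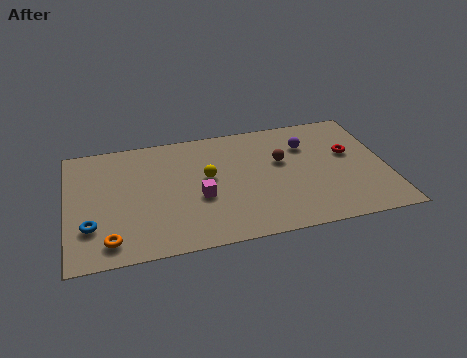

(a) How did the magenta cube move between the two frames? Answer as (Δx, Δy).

(1.4, -0.8)

From the two frames, the magenta cube sits at roughly (4.5, 4.1) before and (5.9, 3.3) after.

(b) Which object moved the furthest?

the purple sphere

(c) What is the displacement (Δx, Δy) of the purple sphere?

(2.5, 1.8)

From the two frames, the purple sphere sits at roughly (8.4, 4.1) before and (10.9, 5.9) after.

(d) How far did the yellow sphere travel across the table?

1.4

The yellow sphere was near (6.2, 6.0) before and (6.3, 4.6) after, so it travelled √(0.1² + 1.4²) ≈ 1.4 units.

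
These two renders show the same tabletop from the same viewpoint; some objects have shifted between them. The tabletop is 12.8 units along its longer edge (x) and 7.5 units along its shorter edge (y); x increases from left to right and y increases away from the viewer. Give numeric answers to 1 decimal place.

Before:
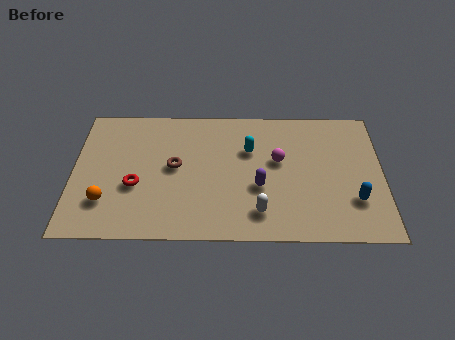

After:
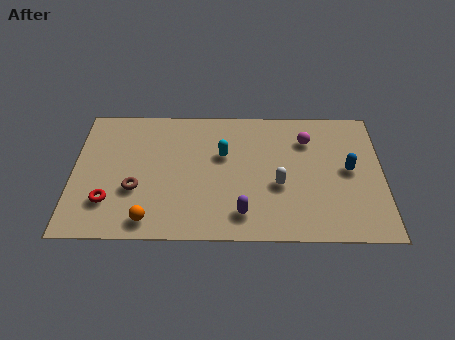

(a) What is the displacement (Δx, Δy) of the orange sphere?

(1.8, -1.0)

The orange sphere was at about (1.4, 2.0) and moved to about (3.2, 1.0).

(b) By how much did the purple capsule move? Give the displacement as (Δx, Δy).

(-0.7, -1.5)

From the two frames, the purple capsule sits at roughly (7.7, 2.9) before and (7.0, 1.4) after.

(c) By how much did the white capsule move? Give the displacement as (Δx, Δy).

(0.8, 1.5)

The white capsule was at about (7.7, 1.5) and moved to about (8.5, 3.0).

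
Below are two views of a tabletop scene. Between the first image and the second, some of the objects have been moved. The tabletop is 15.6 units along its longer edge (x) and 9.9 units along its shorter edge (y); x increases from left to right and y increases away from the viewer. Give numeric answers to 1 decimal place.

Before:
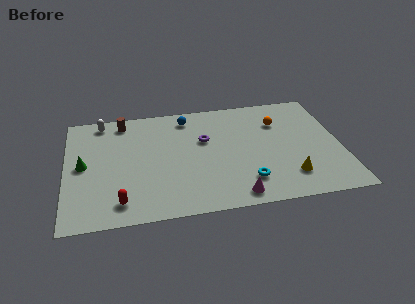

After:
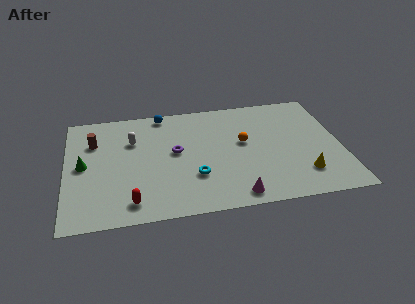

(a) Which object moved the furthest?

the cyan torus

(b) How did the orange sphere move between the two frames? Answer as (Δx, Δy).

(-2.1, -1.5)

The orange sphere started near (12.2, 7.1) and ended near (10.1, 5.6).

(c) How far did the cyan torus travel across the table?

3.0

From (10.1, 2.2) to (7.2, 3.1), the cyan torus covered √(2.9² + 0.9²) ≈ 3.0 units.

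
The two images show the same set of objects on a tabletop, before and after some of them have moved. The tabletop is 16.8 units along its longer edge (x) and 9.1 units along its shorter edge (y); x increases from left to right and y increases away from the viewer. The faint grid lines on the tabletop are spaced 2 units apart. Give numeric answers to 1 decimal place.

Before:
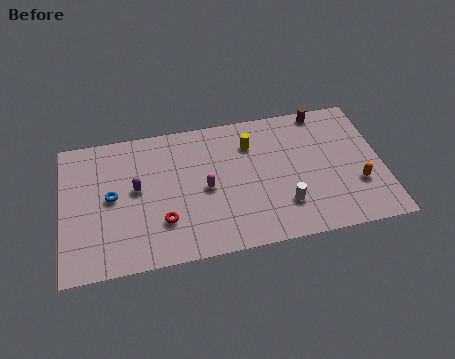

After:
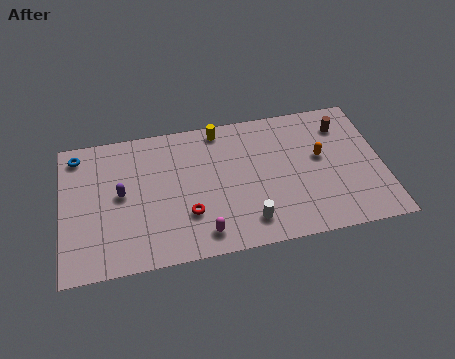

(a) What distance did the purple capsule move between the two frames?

0.8

The purple capsule moved from about (3.9, 5.0) to (3.1, 4.8), a distance of √(0.8² + 0.2²) ≈ 0.8.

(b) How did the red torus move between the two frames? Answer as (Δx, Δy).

(1.3, 0.2)

The red torus started near (5.2, 2.6) and ended near (6.5, 2.8).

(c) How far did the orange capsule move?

2.8

The orange capsule was near (15.4, 3.0) before and (13.6, 5.2) after, so it travelled √(1.8² + 2.2²) ≈ 2.8 units.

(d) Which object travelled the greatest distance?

the blue torus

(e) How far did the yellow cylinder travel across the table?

2.1

From (10.0, 6.8) to (8.4, 8.1), the yellow cylinder covered √(1.6² + 1.3²) ≈ 2.1 units.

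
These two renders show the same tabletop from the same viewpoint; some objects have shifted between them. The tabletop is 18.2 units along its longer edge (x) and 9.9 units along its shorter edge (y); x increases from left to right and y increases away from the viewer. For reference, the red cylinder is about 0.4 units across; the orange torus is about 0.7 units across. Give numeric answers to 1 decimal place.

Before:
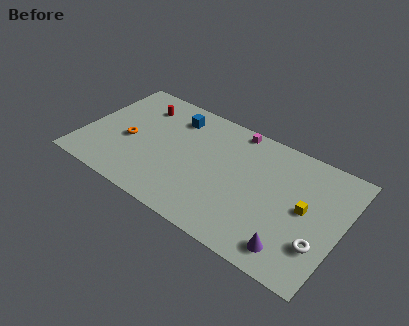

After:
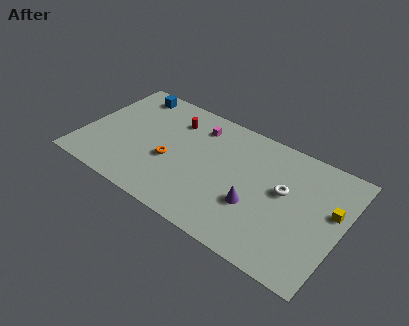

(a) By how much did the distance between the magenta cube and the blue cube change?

+0.8

They were about 4.3 units apart before and 5.1 after — 0.8 units further apart.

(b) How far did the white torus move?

4.0

From (17.0, 2.9) to (14.1, 5.7), the white torus covered √(2.9² + 2.8²) ≈ 4.0 units.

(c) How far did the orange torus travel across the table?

3.1

From (3.2, 4.3) to (6.3, 4.0), the orange torus covered √(3.1² + 0.3²) ≈ 3.1 units.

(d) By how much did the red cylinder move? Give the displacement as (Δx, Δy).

(2.5, -0.1)

From the two frames, the red cylinder sits at roughly (3.4, 7.7) before and (5.9, 7.6) after.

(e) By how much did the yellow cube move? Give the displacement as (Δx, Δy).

(1.7, 0.8)

The yellow cube started near (15.7, 5.1) and ended near (17.4, 5.9).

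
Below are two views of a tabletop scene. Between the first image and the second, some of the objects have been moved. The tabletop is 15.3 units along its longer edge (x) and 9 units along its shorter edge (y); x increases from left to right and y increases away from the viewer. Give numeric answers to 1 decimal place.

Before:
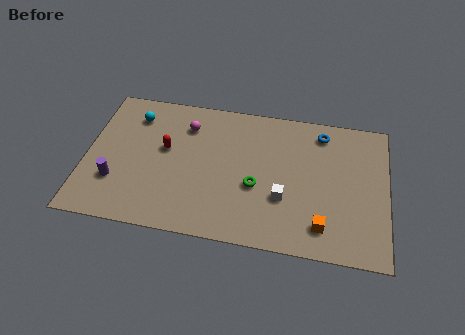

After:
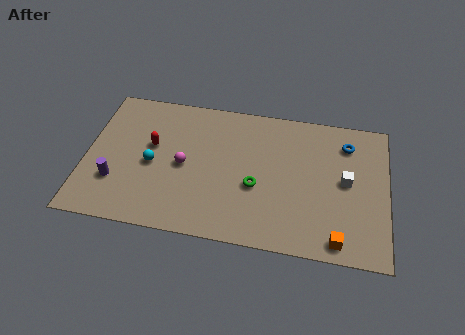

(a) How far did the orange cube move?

1.1

From (12.1, 1.7) to (12.9, 1.0), the orange cube covered √(0.8² + 0.7²) ≈ 1.1 units.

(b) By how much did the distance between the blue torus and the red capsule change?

+1.8

The distance was about 8.3 in the first image and 10.1 in the second, so they moved 1.8 units further apart.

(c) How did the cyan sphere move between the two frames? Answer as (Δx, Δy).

(1.1, -3.0)

The cyan sphere started near (2.3, 7.1) and ended near (3.4, 4.1).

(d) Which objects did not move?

the green torus and the purple cylinder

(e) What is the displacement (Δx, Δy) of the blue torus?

(1.3, -0.5)

From the two frames, the blue torus sits at roughly (11.9, 7.6) before and (13.2, 7.1) after.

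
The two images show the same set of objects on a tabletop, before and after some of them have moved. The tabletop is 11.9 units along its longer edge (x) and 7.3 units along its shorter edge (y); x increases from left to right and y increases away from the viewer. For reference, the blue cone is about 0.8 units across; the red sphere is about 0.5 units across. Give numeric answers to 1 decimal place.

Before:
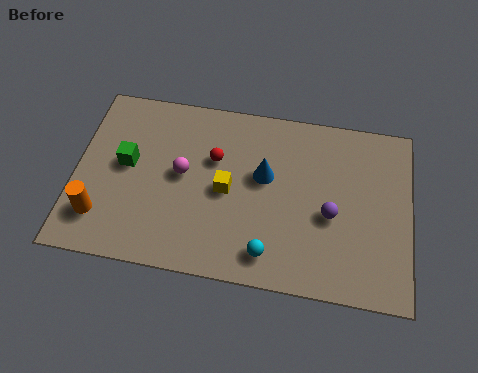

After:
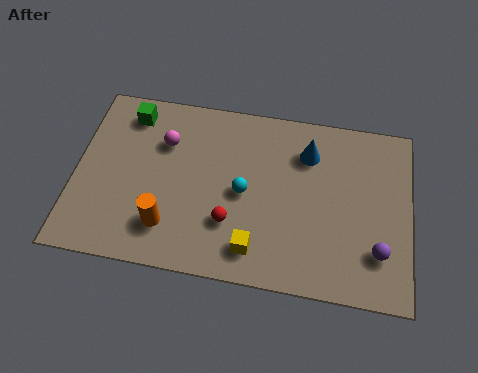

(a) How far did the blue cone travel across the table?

1.9

The blue cone was near (6.7, 4.3) before and (8.2, 5.5) after, so it travelled √(1.5² + 1.2²) ≈ 1.9 units.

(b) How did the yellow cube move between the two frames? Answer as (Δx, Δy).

(1.1, -2.2)

From the two frames, the yellow cube sits at roughly (5.4, 3.5) before and (6.5, 1.3) after.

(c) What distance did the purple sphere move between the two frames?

2.1

The purple sphere was near (9.1, 3.1) before and (10.8, 1.9) after, so it travelled √(1.7² + 1.2²) ≈ 2.1 units.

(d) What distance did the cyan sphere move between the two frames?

2.5

The cyan sphere moved from about (7.0, 1.2) to (6.0, 3.5), a distance of √(1.0² + 2.3²) ≈ 2.5.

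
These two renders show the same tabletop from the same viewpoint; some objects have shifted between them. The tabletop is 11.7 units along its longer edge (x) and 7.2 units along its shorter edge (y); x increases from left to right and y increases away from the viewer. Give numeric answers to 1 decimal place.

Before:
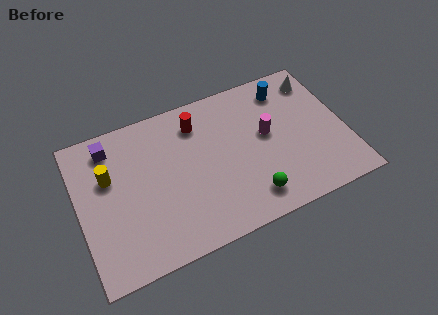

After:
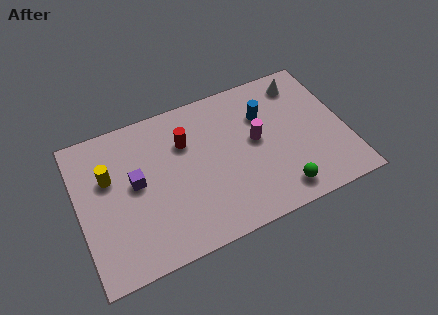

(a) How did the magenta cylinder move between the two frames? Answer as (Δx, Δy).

(-0.5, -0.1)

From the two frames, the magenta cylinder sits at roughly (8.3, 4.0) before and (7.8, 3.9) after.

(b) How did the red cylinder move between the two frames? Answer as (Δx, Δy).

(-0.6, -0.7)

The red cylinder started near (5.4, 5.7) and ended near (4.8, 5.0).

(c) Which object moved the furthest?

the purple cube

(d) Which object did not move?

the yellow cylinder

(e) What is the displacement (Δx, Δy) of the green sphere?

(1.3, -0.2)

From the two frames, the green sphere sits at roughly (7.2, 1.3) before and (8.5, 1.1) after.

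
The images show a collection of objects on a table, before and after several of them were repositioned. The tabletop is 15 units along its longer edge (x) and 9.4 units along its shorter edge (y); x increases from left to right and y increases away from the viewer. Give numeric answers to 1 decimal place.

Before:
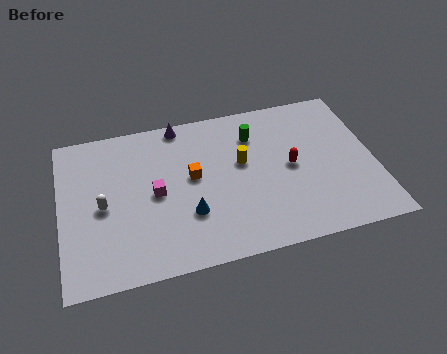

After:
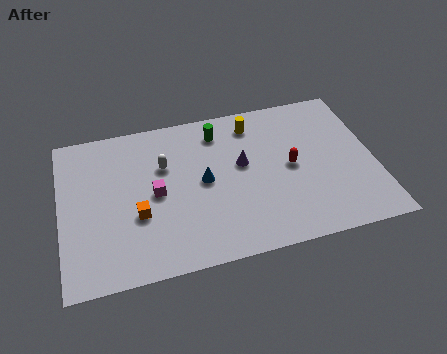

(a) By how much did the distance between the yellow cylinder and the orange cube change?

+4.8

The distance was about 2.4 in the first image and 7.2 in the second, so they moved 4.8 units further apart.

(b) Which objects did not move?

the magenta cube and the red capsule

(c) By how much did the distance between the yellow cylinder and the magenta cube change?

+1.6

Before: roughly 4.3 units apart; after: 5.9. That's 1.6 units further apart.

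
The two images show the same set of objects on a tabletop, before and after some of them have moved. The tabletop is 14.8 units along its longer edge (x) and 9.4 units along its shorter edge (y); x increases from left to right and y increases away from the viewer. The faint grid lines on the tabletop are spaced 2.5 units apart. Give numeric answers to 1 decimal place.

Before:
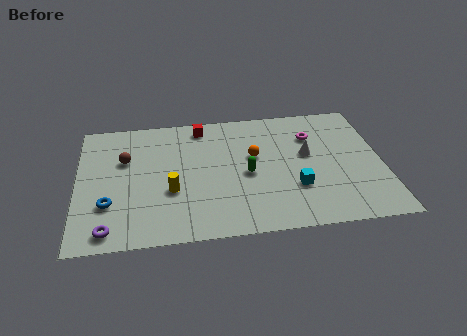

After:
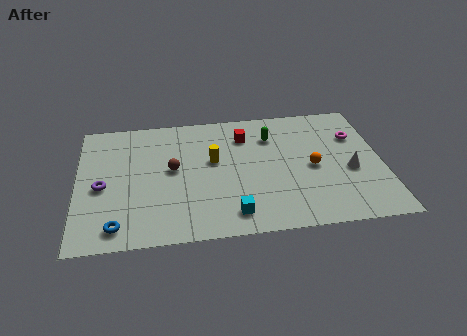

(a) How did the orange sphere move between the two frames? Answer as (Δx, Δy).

(2.8, -1.2)

From the two frames, the orange sphere sits at roughly (8.6, 5.6) before and (11.4, 4.4) after.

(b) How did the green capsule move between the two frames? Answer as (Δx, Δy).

(1.3, 2.7)

From the two frames, the green capsule sits at roughly (8.2, 4.3) before and (9.5, 7.0) after.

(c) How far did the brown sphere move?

2.5

The brown sphere moved from about (2.3, 6.1) to (4.6, 5.1), a distance of √(2.3² + 1.0²) ≈ 2.5.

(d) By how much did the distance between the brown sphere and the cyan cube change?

-4.2

Before: roughly 8.8 units apart; after: 4.6. That's 4.2 units closer together.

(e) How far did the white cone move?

2.5

From (11.2, 5.4) to (13.2, 3.9), the white cone covered √(2.0² + 1.5²) ≈ 2.5 units.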